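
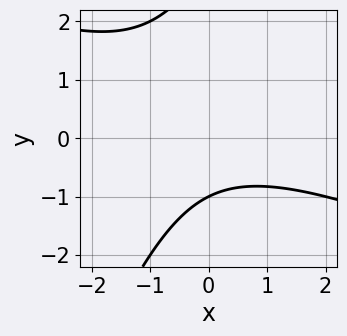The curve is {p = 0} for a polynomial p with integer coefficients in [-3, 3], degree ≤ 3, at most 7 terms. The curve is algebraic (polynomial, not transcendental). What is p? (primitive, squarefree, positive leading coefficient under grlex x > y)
First, deg p = 2. A generic line meets the curve in up to 2 points.
Then, observable constraints: no x-intercept at any integer in the box; it crosses the y-axis at the gridline y = -1.
Finally, together with the visible shape, these determine p as stated.

x^2 + 2*x*y - y^2 + 2*y + 3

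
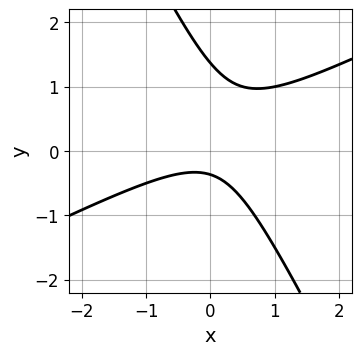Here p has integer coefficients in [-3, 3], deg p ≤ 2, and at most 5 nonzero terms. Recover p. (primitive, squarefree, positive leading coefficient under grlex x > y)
The degree is 2 — the shape is more complex than any degree-1 curve.
Checking where it meets the axes: it misses every integer gridline on the x-axis.
Assembling these constraints gives the stated polynomial.

2*x^2 - 3*x*y - 2*y^2 + 2*y + 1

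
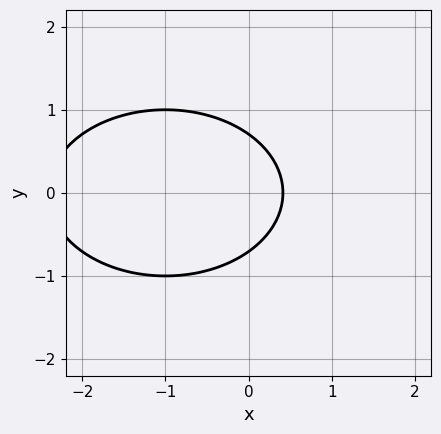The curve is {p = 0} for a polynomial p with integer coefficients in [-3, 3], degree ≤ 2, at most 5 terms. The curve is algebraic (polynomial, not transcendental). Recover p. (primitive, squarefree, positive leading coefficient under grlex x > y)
x^2 + 2*y^2 + 2*x - 1

First, deg p = 2. The shape is more complex than any degree-1 curve.
Next, symmetries: mirror symmetry y ↦ −y ⇒ only even powers of y.
Finally, matching integer coefficients to the picture gives p.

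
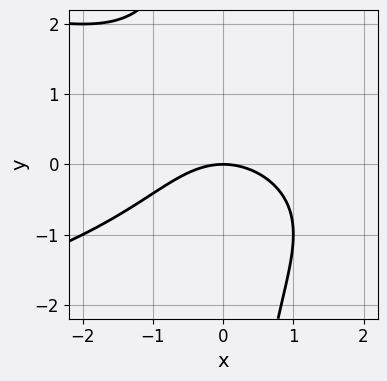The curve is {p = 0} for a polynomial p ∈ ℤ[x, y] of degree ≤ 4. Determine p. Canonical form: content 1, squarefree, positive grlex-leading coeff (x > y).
(a) deg p = 3.
(b) Against the integer gridlines: one y-axis crossing is at y = 0; it crosses the x-axis at the gridline x = 0.
(c) These observations pin down the coefficients.

x*y^2 + x^2 + 2*y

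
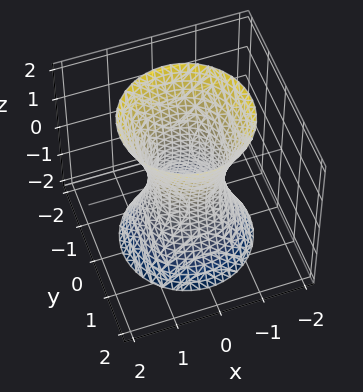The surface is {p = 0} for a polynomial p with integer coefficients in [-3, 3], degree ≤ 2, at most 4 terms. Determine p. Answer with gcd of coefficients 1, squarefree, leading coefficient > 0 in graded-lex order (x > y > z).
3*x^2 + 3*y^2 - z^2 - 2

(a) deg p = 2.
(b) By symmetry, the surface is invariant under rotation about z: p = q(x² + y², z).
(c) From the axis intercepts and sections: the surface avoids every integer z-axis point in the box; a circular section at z = -1 has radius exactly 1.
(d) Assembling these constraints gives the stated polynomial.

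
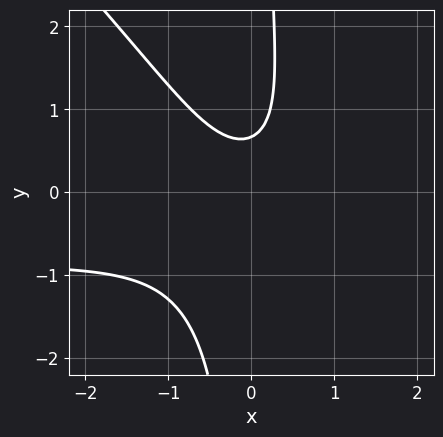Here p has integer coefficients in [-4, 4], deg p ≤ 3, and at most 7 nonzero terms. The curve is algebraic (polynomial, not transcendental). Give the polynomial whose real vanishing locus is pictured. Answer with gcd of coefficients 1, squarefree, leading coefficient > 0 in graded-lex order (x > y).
First, degree: a generic line meets the curve in up to 3 points, so deg p = 3.
Next, reading off the gridlines: the curve avoids every integer x-axis point in the box.
Finally, solving for integer coefficients yields p as stated.

3*x^2*y + 3*x*y^2 + 3*x^2 - 3*y + 2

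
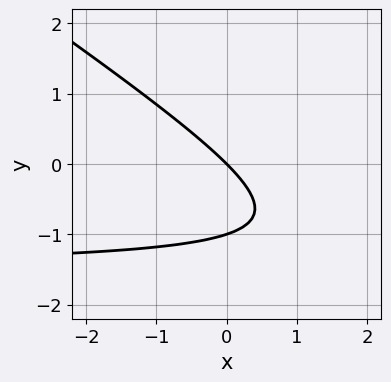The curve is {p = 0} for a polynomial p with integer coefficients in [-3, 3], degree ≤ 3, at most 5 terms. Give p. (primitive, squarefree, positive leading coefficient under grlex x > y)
2*x*y + 3*y^2 + 3*x + 3*y

First, deg p = 2.
Next, from the visible intercepts: it crosses the x-axis at the gridline x = 0; among the integer gridlines, it crosses the y-axis at y ∈ {-1, 0}.
Finally, assembling these constraints gives the stated polynomial.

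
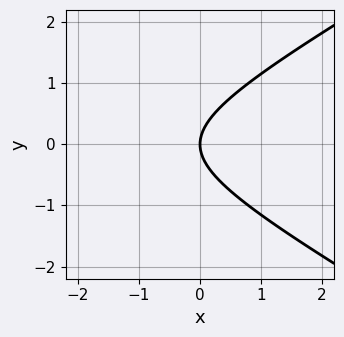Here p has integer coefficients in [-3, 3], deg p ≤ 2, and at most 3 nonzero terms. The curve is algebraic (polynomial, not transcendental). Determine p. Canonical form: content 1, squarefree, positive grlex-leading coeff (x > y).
x^2 - 3*y^2 + 3*x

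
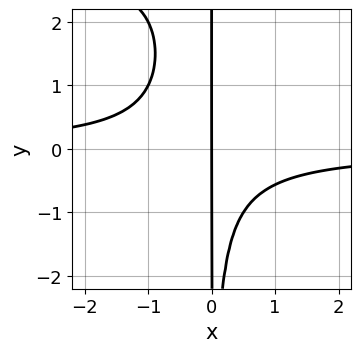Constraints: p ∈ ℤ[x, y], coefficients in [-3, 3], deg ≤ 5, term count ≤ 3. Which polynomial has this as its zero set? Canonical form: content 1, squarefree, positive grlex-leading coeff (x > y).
x^2*y^2 - 3*x^2*y - 2*x

1. Degree: the shape is more complex than any degree-3 curve, so deg p = 4.
2. Reading off the gridlines: every point of the y-axis in the box is on the curve; it meets the x-axis at x = 0 (among the integer gridlines).
3. Together with the visible shape, these determine p as stated.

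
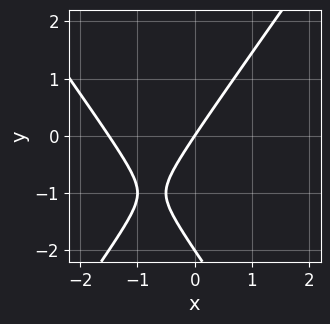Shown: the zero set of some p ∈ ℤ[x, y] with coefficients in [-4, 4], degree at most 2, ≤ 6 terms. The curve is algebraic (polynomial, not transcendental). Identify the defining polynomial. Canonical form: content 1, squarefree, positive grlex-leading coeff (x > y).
2*x^2 - y^2 + 3*x - 2*y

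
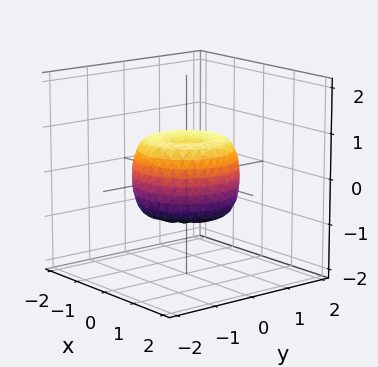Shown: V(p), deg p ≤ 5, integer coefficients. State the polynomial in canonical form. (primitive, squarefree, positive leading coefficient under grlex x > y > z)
First, degree: a generic line meets the surface in up to 4 points, so deg p = 4.
Next, by symmetry, the z-axis is an axis of rotation, so x and y enter only as x² + y².
Next, from the visible intercepts: a circular section at z = 0 has radius between 1 and 2.
Finally, putting this together gives p.

2*x^4 + 4*x^2*y^2 + 2*y^4 - 2*x^2 - 2*y^2 + 2*z^2 - 1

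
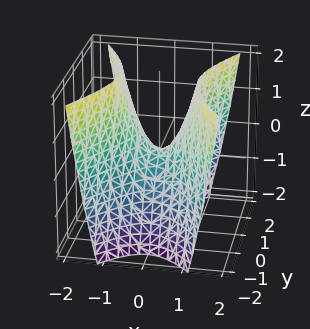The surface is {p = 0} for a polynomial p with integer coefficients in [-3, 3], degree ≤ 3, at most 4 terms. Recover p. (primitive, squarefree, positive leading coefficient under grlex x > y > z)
2*x^2 - y^2 - z

(a) Degree: a hyperbolic paraboloid; a quadric, so deg p = 2.
(b) Symmetries: mirror symmetry y ↦ −y ⇒ only even powers of y; it's symmetric under x → −x, forcing even powers of x.
(c) From the axis intercepts and sections: it crosses the x-axis at the gridline x = 0; one y-axis crossing is at y = 0.
(d) Assembling these constraints gives the stated polynomial.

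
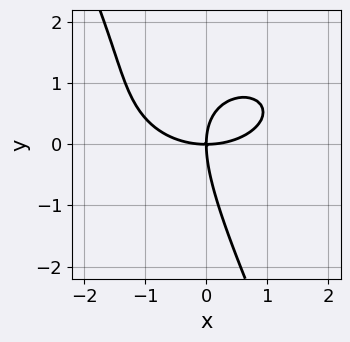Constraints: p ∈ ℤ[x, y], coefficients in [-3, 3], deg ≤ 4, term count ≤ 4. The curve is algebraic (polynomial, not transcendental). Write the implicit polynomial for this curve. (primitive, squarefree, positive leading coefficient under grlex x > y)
x^3 + 2*x*y^2 + y^3 - 3*x*y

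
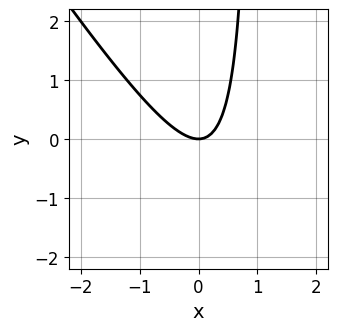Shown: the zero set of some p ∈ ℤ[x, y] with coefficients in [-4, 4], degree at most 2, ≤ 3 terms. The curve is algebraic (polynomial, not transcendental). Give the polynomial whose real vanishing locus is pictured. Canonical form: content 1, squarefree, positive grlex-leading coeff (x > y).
3*x^2 + 2*x*y - 2*y

(a) The degree is 2 — a generic line meets the curve in up to 2 points.
(b) From the visible intercepts: one y-axis crossing is at y = 0; one x-axis crossing is at x = 0.
(c) Together with the visible shape, these determine p as stated.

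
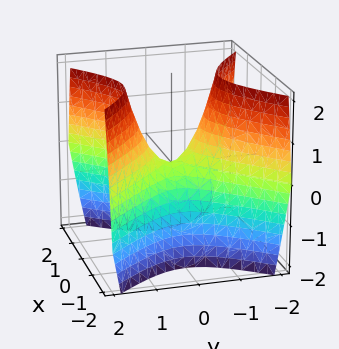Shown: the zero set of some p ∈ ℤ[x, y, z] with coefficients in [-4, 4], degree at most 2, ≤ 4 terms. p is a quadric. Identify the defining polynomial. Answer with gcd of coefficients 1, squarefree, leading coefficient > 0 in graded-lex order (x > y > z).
3*x^2 - 3*y^2 + 2*z

1. deg p = 2.
2. Symmetries: the y ↦ −y reflection is a symmetry, so y appears only in even powers; mirror symmetry x ↦ −x ⇒ only even powers of x.
3. Observable constraints: it crosses the x-axis at the gridline x = 0; it meets the y-axis at y = 0 (among the integer gridlines).
4. Putting this together gives p.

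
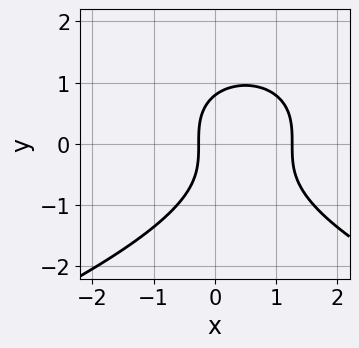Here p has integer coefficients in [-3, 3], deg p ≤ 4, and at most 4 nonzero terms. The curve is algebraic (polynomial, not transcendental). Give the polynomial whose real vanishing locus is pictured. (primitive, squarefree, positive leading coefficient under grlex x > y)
(a) deg p = 3. A generic line meets the curve in up to 3 points.
(b) Solving for integer coefficients yields p as stated.

2*y^3 + 3*x^2 - 3*x - 1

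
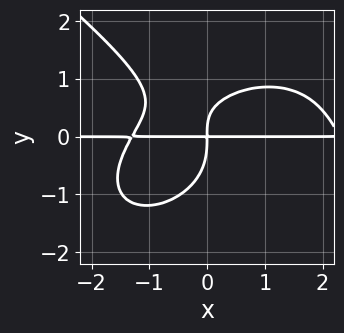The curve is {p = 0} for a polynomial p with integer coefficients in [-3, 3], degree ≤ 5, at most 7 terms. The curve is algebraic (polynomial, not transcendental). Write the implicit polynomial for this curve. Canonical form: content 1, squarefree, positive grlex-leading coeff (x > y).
x^3*y + 2*y^4 - x^2*y + 2*x*y^2 - 3*x*y

First, degree: the shape is more complex than any degree-3 curve, so deg p = 4.
Then, checking where it meets the axes: the visible x-axis segment lies entirely on the curve.
Finally, matching integer coefficients to the picture gives p.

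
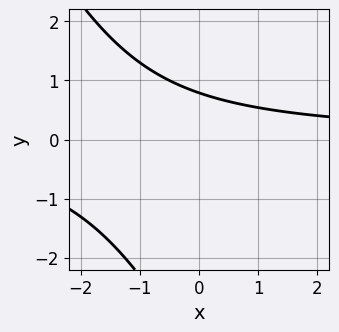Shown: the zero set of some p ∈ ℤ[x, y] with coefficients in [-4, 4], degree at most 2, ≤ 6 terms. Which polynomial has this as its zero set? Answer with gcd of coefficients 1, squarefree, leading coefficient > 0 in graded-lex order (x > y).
1. The degree is 2 — the shape is more complex than any degree-1 curve.
2. Checking where it meets the axes: the curve avoids every integer x-axis point in the box.
3. Assembling these constraints gives the stated polynomial.

2*x*y + y^2 + 3*y - 3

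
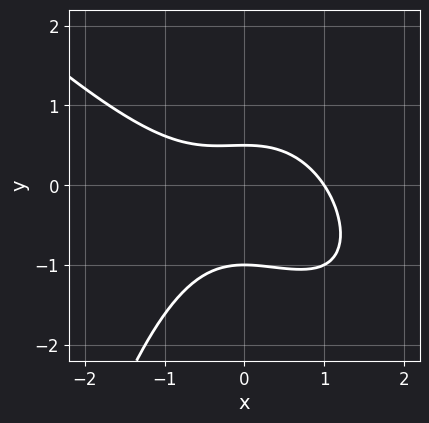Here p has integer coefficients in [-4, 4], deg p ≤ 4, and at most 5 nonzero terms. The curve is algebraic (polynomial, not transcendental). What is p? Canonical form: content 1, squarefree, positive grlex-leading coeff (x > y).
1. deg p = 3.
2. From the axis intercepts and sections: it crosses the y-axis at the gridline y = -1; one x-axis crossing is at x = 1.
3. Solving for integer coefficients yields p as stated.

x^3 + x^2*y + 2*y^2 + y - 1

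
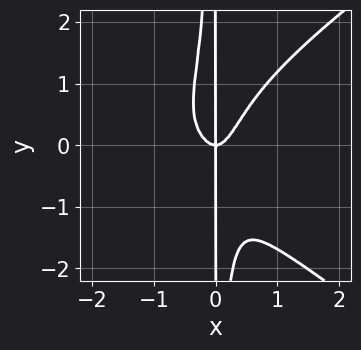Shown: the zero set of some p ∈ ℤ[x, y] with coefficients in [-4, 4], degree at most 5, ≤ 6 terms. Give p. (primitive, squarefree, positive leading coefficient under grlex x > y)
(a) The degree is 4 — no degree-3 curve has this shape.
(b) Observable constraints: the visible y-axis segment lies entirely on the curve; one x-axis crossing is at x = 0.
(c) Solving for integer coefficients yields p as stated.

x^4 - 2*x^2*y^2 + 3*x^3 - x*y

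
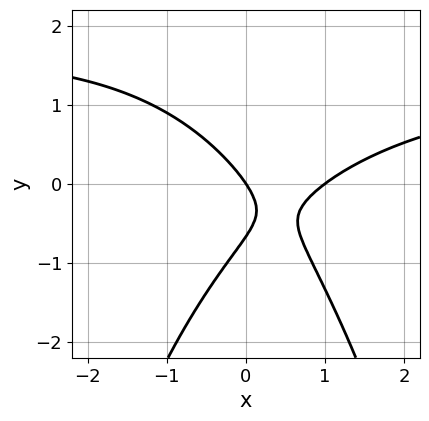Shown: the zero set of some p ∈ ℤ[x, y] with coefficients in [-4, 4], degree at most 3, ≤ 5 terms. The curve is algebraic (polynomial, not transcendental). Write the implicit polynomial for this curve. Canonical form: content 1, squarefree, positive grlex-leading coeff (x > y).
The degree is 3 — a generic line meets the curve in up to 3 points.
From the visible intercepts: one y-axis crossing is at y = 0; the x-axis gridline crossings are at x ∈ {0, 1}.
The integer polynomial consistent with all of this is the stated p.

2*x^2*y - 3*x^2 + 3*y^2 + 3*x + 2*y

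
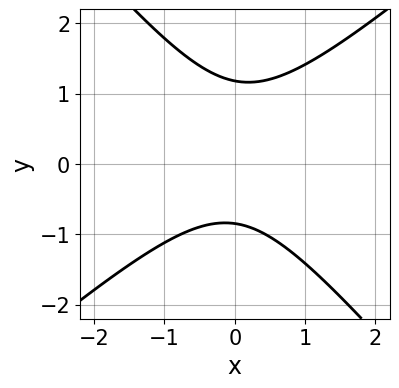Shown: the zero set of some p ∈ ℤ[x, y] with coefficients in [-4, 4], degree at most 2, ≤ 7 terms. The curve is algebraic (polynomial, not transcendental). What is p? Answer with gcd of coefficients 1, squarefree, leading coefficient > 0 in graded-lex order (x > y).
3*x^2 - x*y - 3*y^2 + y + 3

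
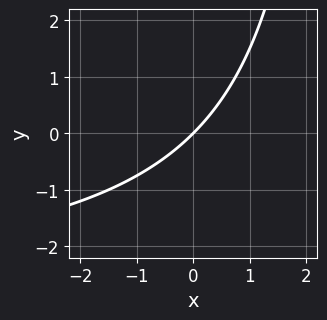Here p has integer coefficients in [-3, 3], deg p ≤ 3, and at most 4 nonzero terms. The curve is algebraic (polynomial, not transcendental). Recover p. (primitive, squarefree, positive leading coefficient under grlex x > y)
x*y + 3*x - 3*y

1. The degree is 2 — no degree-1 curve has this shape.
2. From the axis intercepts and sections: one y-axis crossing is at y = 0; it meets the x-axis at x = 0 (among the integer gridlines).
3. Matching integer coefficients to the picture gives p.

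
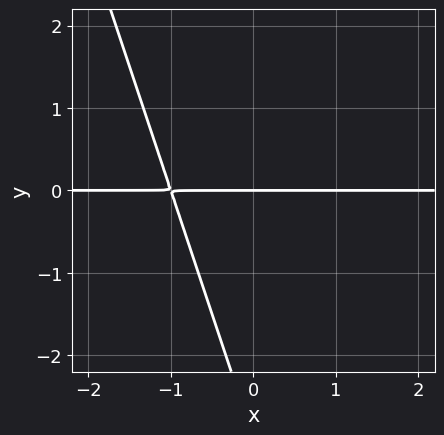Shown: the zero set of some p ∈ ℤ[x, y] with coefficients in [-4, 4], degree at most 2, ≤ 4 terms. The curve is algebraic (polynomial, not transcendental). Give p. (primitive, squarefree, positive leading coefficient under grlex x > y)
First, degree: the shape is more complex than any degree-1 curve, so deg p = 2.
Next, from the visible intercepts: it crosses the y-axis at the gridline y = 0; every point of the x-axis in the box is on the curve.
Finally, these observations pin down the coefficients.

3*x*y + y^2 + 3*y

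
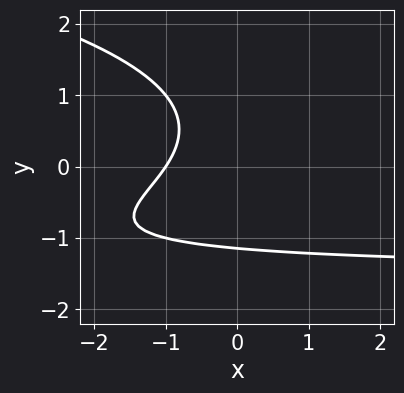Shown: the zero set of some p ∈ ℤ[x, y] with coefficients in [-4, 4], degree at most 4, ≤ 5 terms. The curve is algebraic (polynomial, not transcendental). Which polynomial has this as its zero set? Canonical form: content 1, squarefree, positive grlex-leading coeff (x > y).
The degree is 3 — the shape is more complex than any degree-2 curve.
From the visible intercepts: it meets the x-axis at x = -1 (among the integer gridlines).
Assembling these constraints gives the stated polynomial.

2*y^3 + 2*x*y + 3*x + 3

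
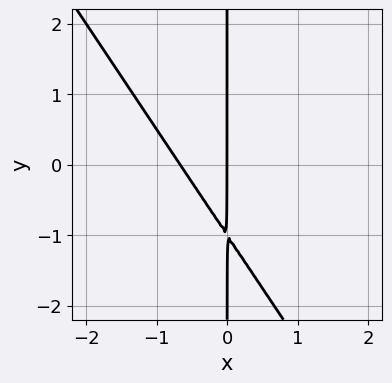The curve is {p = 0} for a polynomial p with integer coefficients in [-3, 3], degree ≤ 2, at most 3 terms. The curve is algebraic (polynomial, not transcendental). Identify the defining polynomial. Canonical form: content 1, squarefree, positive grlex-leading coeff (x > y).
3*x^2 + 2*x*y + 2*x

1. The degree is 2 — a generic line meets the curve in up to 2 points.
2. From the axis intercepts and sections: the visible y-axis segment lies entirely on the curve; it meets the x-axis at x = 0 (among the integer gridlines).
3. Fitting integer coefficients to these (and the overall shape) gives p.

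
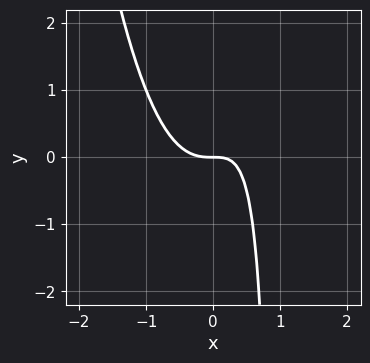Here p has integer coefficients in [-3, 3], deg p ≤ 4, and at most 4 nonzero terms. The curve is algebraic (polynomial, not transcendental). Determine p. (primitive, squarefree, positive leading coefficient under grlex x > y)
2*x^3 - x*y + y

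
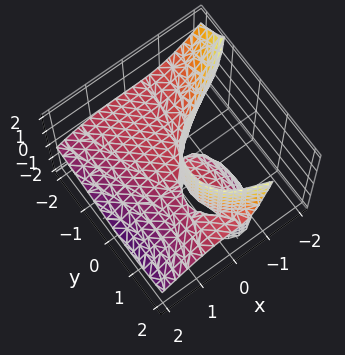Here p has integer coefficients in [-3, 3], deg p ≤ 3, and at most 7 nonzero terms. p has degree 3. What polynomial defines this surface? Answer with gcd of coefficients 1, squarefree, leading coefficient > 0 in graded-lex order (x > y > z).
2*x^3 + 2*x^2*z + 2*y^2*z + 3*x*z - 3*y*z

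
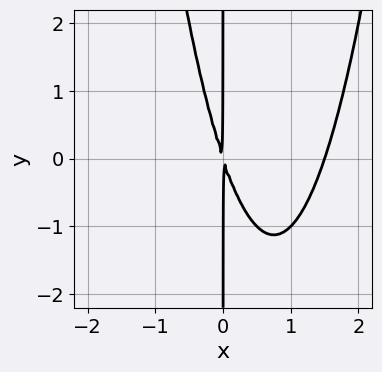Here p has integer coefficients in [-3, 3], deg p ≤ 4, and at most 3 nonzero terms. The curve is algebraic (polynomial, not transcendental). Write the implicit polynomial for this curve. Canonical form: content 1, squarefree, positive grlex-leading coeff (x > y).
2*x^3 - 3*x^2 - x*y

First, degree: a generic line meets the curve in up to 3 points, so deg p = 3.
Next, against the integer gridlines: every point of the y-axis in the box is on the curve.
Finally, fitting integer coefficients to these (and the overall shape) gives p.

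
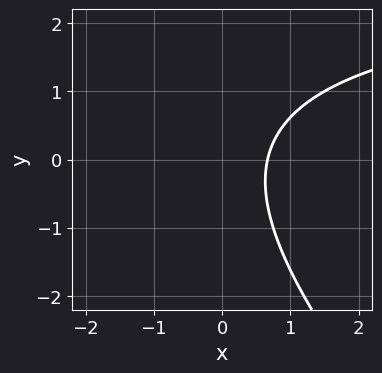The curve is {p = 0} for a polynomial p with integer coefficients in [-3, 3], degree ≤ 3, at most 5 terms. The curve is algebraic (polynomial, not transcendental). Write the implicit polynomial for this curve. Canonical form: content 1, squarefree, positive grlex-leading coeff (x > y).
Degree: the shape is more complex than any degree-1 curve, so deg p = 2.
Against the integer gridlines: it misses every integer gridline on the y-axis.
These observations pin down the coefficients.

x*y + y^2 - 3*x + 2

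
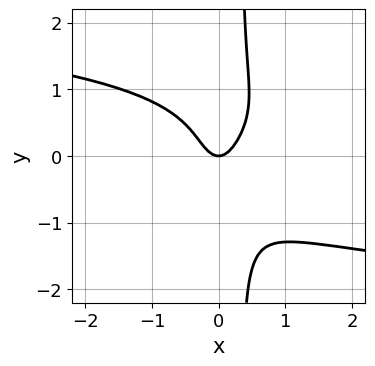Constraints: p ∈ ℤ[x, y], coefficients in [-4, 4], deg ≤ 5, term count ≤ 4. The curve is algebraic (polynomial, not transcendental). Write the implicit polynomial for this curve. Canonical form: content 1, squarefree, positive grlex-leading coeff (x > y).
3*x*y^3 - y^3 + 3*x^2 - y

First, deg p = 4. A generic line meets the curve in up to 4 points.
Next, reading off the gridlines: it crosses the x-axis at the gridline x = 0; it meets the y-axis at y = 0 (among the integer gridlines).
Finally, these observations pin down the coefficients.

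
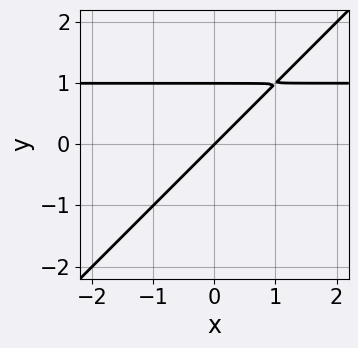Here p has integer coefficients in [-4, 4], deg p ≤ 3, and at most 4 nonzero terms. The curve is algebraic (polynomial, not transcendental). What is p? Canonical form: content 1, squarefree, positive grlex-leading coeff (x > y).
The degree is 2 — a generic line meets the curve in up to 2 points.
From the visible intercepts: the y-axis gridline crossings are at y ∈ {0, 1}; it meets the x-axis at x = 0 (among the integer gridlines).
Fitting integer coefficients to these (and the overall shape) gives p.

x*y - y^2 - x + y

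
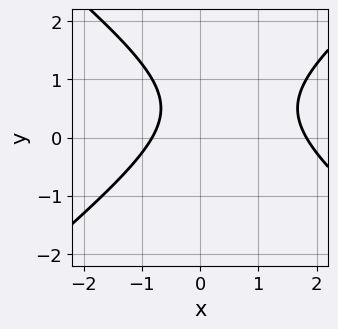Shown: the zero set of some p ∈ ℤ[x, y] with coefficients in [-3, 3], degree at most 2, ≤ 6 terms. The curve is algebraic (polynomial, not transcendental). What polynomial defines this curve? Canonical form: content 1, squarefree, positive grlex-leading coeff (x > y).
2*x^2 - 3*y^2 - 2*x + 3*y - 3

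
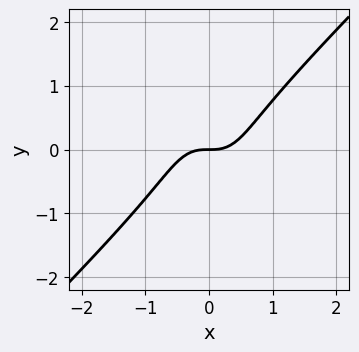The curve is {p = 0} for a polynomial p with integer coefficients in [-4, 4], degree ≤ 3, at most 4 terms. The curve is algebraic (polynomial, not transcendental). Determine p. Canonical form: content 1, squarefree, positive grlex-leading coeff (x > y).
2*x^3 - x^2*y - y^3 - y

The degree is 3 — a generic line meets the curve in up to 3 points.
From the axis intercepts and sections: one x-axis crossing is at x = 0; one y-axis crossing is at y = 0.
These observations pin down the coefficients.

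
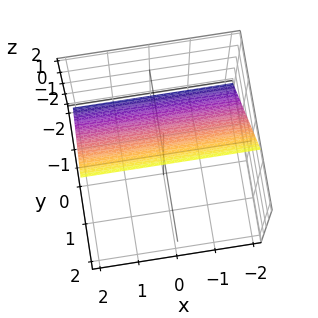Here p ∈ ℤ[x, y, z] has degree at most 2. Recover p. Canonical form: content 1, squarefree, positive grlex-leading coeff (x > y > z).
(a) The degree is 1 — every cross-section is a straight line — this is a plane.
(b) Observable constraints: it meets the z-axis at z = 1 (among the integer gridlines); the surface avoids every integer x-axis point in the box.
(c) Solving for integer coefficients yields p as stated.

3*y - 2*z + 2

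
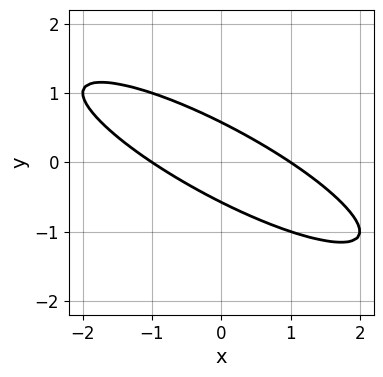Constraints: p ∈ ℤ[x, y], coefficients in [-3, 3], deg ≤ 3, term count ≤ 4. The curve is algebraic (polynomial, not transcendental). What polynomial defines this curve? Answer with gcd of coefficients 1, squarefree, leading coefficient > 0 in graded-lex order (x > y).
(a) The degree is 2 — no degree-1 curve has this shape.
(b) From the axis intercepts and sections: the x-axis gridline crossings are at x ∈ {-1, 1}.
(c) Solving for integer coefficients yields p as stated.

x^2 + 3*x*y + 3*y^2 - 1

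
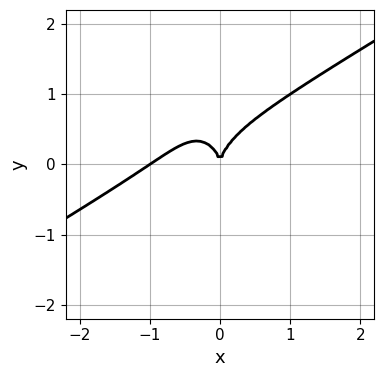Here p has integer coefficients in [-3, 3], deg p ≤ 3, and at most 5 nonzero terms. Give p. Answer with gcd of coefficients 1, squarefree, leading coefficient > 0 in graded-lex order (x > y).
(a) The degree is 3 — a generic line meets the curve in up to 3 points.
(b) From the visible intercepts: among the integer gridlines, it crosses the x-axis at x ∈ {-1, 0}; it meets the y-axis at y = 0 (among the integer gridlines).
(c) Together with the visible shape, these determine p as stated.

2*x^3 - 3*x^2*y - y^3 + 2*x^2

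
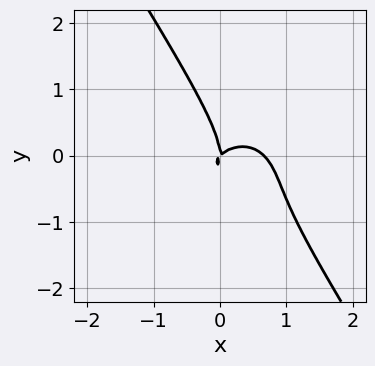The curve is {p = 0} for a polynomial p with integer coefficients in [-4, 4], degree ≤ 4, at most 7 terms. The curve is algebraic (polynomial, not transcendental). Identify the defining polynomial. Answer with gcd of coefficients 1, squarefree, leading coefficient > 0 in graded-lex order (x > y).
3*x^3 + 2*x*y^2 + 2*y^3 - 2*x^2 + 2*x*y

Degree: a generic line meets the curve in up to 3 points, so deg p = 3.
Observable constraints: it meets the y-axis at y = 0 (among the integer gridlines); it crosses the x-axis at the gridline x = 0.
Solving for integer coefficients yields p as stated.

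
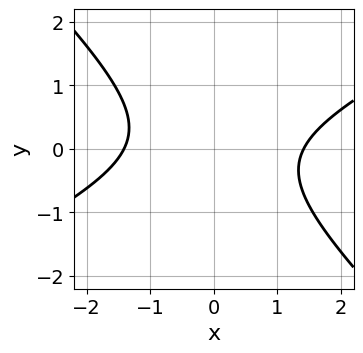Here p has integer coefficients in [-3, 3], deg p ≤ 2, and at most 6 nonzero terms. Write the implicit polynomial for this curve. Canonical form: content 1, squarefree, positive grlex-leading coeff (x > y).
(a) deg p = 2.
(b) Observable constraints: the curve avoids every integer y-axis point in the box.
(c) Together with the visible shape, these determine p as stated.

x^2 - x*y - 2*y^2 - 2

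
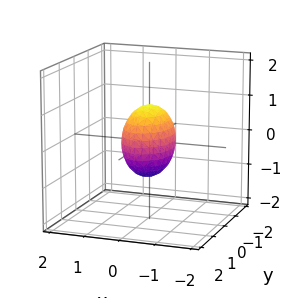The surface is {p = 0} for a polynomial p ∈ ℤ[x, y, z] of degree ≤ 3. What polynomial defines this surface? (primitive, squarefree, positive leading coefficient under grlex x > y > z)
2*x^2 + y^2 + z^2 - 1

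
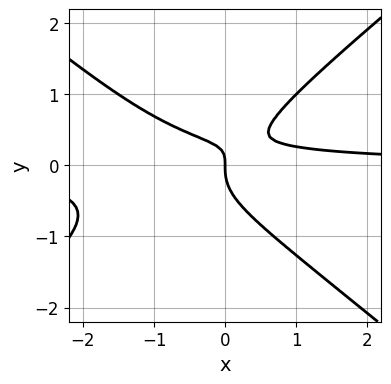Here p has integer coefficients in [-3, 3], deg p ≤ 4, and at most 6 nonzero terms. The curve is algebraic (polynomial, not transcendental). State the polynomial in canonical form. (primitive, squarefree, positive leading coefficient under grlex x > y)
2*x^2*y - 3*y^3 + 2*x*y - x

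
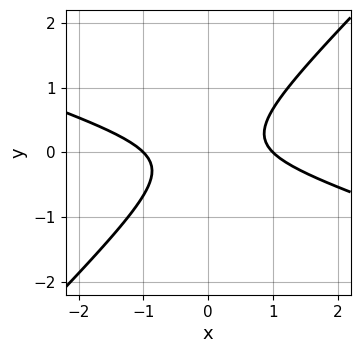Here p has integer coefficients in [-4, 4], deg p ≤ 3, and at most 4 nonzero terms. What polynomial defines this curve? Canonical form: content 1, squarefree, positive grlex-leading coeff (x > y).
(a) The degree is 2 — the shape is more complex than any degree-1 curve.
(b) Checking where it meets the axes: the curve avoids every integer y-axis point in the box; among the integer gridlines, it crosses the x-axis at x ∈ {-1, 1}.
(c) Together with the visible shape, these determine p as stated.

x^2 + 2*x*y - 3*y^2 - 1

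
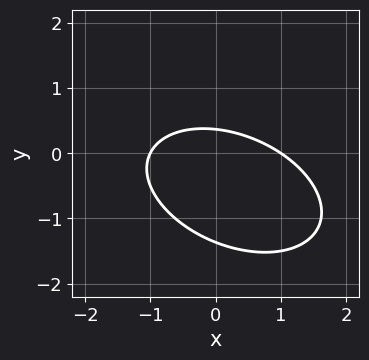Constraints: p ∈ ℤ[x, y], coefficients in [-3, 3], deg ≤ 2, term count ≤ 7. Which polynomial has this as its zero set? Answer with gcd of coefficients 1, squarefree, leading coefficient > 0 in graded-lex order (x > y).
First, degree: a generic line meets the curve in up to 2 points, so deg p = 2.
Next, from the visible intercepts: among the integer gridlines, it crosses the x-axis at x ∈ {-1, 1}.
Finally, fitting integer coefficients to these (and the overall shape) gives p.

x^2 + x*y + 2*y^2 + 2*y - 1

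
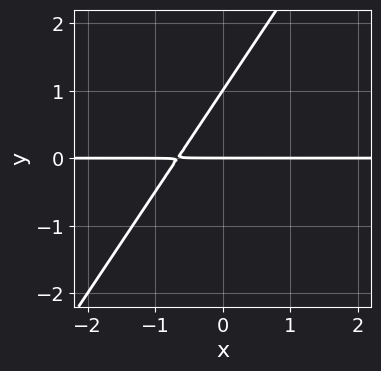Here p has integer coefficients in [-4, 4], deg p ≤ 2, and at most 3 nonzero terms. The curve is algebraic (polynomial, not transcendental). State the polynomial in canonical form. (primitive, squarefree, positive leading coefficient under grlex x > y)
3*x*y - 2*y^2 + 2*y

(a) Degree: the shape is more complex than any degree-1 curve, so deg p = 2.
(b) Against the integer gridlines: among the integer gridlines, it crosses the y-axis at y ∈ {0, 1}; the visible x-axis segment lies entirely on the curve.
(c) Solving for integer coefficients yields p as stated.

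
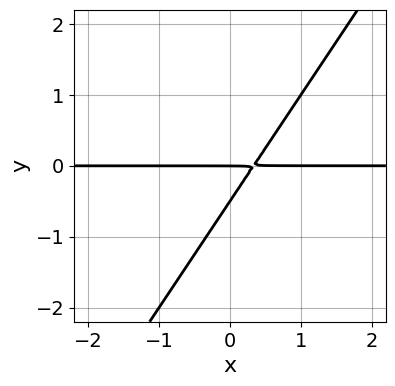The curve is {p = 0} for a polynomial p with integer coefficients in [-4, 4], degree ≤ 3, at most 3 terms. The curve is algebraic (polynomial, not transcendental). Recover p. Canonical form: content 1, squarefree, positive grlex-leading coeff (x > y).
3*x*y - 2*y^2 - y

(a) Degree: a generic line meets the curve in up to 2 points, so deg p = 2.
(b) Checking where it meets the axes: it meets the y-axis at y = 0 (among the integer gridlines); the visible x-axis segment lies entirely on the curve.
(c) Fitting integer coefficients to these (and the overall shape) gives p.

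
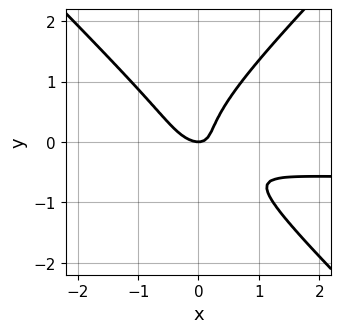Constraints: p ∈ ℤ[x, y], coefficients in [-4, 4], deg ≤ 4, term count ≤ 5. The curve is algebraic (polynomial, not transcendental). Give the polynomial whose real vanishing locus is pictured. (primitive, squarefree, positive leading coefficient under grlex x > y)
1. deg p = 3. A generic line meets the curve in up to 3 points.
2. Observable constraints: it crosses the y-axis at the gridline y = 0; it crosses the x-axis at the gridline x = 0.
3. Fitting integer coefficients to these (and the overall shape) gives p.

3*x^2*y - 3*y^3 + 2*x^2 + 2*x*y - y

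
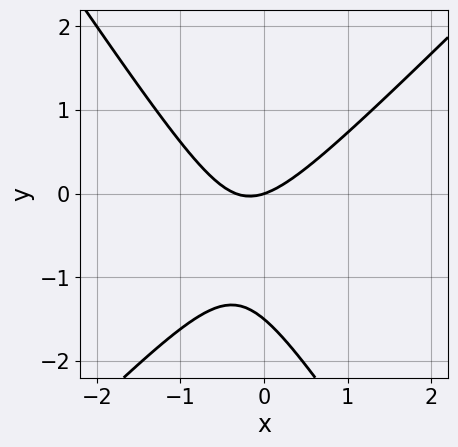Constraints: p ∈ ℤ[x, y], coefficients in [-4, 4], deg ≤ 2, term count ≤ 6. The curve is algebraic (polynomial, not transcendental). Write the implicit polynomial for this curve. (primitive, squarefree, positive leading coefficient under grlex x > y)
First, deg p = 2. No degree-1 curve has this shape.
Next, checking where it meets the axes: one x-axis crossing is at x = 0; it meets the y-axis at y = 0 (among the integer gridlines).
Finally, assembling these constraints gives the stated polynomial.

3*x^2 - x*y - 2*y^2 + x - 3*y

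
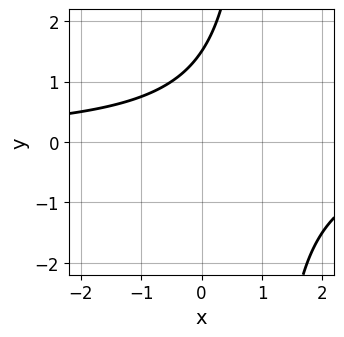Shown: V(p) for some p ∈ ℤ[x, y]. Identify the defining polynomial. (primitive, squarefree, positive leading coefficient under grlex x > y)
First, the degree is 2 — the shape is more complex than any degree-1 curve.
Next, from the visible intercepts: it misses every integer gridline on the x-axis.
Finally, fitting integer coefficients to these (and the overall shape) gives p.

2*x*y - 2*y + 3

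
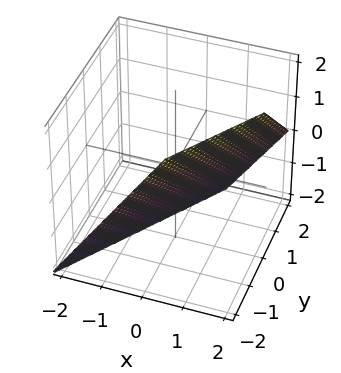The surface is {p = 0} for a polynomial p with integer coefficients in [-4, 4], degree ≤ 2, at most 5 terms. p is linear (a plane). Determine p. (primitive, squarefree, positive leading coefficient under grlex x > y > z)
1. deg p = 1.
2. Against the integer gridlines: it meets the z-axis at z = -1 (among the integer gridlines); it crosses the y-axis at the gridline y = -1.
3. The integer polynomial consistent with all of this is the stated p.

3*x - 2*y - 2*z - 2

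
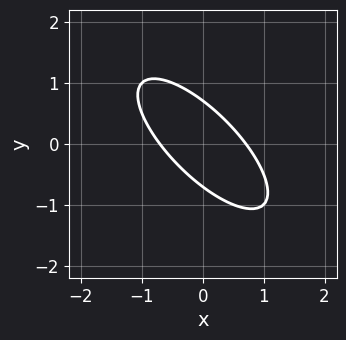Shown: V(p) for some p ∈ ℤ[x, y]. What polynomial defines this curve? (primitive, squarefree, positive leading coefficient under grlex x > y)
2*x^2 + 3*x*y + 2*y^2 - 1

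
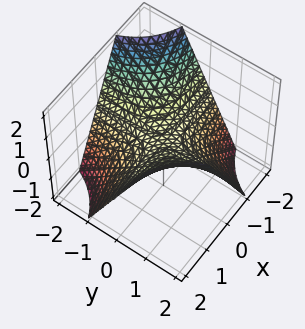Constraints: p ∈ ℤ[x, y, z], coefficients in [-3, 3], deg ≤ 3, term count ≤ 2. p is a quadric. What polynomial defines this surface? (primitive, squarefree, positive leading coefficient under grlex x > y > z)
x*y - z

(a) Degree: a saddle surface; a quadric, so deg p = 2.
(b) Observable constraints: the visible x-axis segment lies entirely on the surface; one z-axis crossing is at z = 0; every point of the y-axis in the box is on the surface.
(c) These observations pin down the coefficients.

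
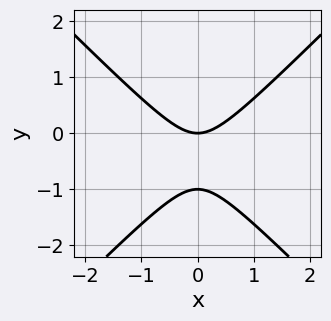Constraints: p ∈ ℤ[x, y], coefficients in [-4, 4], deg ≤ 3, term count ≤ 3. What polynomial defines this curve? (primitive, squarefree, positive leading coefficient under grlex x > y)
(a) Degree: no degree-1 curve has this shape, so deg p = 2.
(b) Symmetries: mirror symmetry x ↦ −x ⇒ only even powers of x.
(c) Checking where it meets the axes: the y-axis gridline crossings are at y ∈ {-1, 0}; it crosses the x-axis at the gridline x = 0.
(d) Together with the visible shape, these determine p as stated.

x^2 - y^2 - y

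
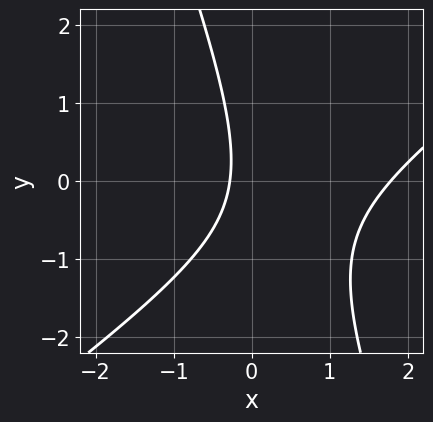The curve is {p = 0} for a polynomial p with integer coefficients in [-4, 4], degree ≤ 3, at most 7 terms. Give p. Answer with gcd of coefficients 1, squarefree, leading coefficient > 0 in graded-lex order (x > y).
2*x^2 - 2*x*y - y^2 - 3*x - 1

(a) Degree: a generic line meets the curve in up to 2 points, so deg p = 2.
(b) Against the integer gridlines: the curve avoids every integer y-axis point in the box.
(c) Together with the visible shape, these determine p as stated.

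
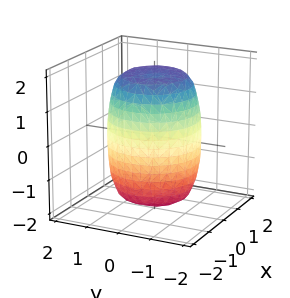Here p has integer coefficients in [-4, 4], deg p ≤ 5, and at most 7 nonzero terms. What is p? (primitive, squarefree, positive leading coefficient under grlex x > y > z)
2*x^4 + 4*x^2*y^2 + 2*y^4 - 2*x^2 - 2*y^2 + z^2 - 3

1. deg p = 4.
2. Symmetries: the z-axis is an axis of rotation, so x and y enter only as x² + y².
3. Observable constraints: a circular section at z = 0 has radius between 1 and 2.
4. Together with the visible shape, these determine p as stated.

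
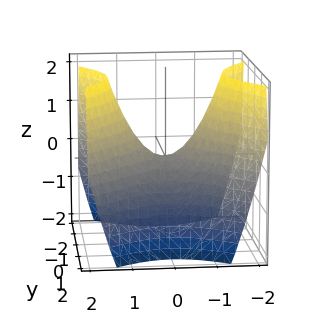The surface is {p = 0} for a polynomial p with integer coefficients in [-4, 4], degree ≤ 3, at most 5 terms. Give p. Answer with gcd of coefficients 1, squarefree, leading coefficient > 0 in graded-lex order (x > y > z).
x^2 - y^2 - z

1. The degree is 2 — a saddle surface; a quadric.
2. Symmetries: it's symmetric under y → −y, forcing even powers of y; the x ↦ −x reflection is a symmetry, so x appears only in even powers.
3. Against the integer gridlines: it meets the y-axis at y = 0 (among the integer gridlines); it crosses the x-axis at the gridline x = 0.
4. Matching integer coefficients to the picture gives p.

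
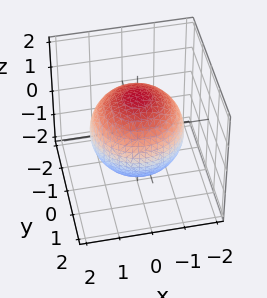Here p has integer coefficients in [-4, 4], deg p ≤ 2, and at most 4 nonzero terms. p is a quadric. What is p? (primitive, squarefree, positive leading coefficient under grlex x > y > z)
First, the degree is 2 — a closed, bounded, convex surface; a quadric.
Next, symmetries: it's symmetric under z → −z, forcing even powers of z; every cross-section ⟂ z is a circle, so x, y appear only via x² + y².
Then, against the integer gridlines: a circular section at z = 1 has radius exactly 1.
Finally, solving for integer coefficients yields p as stated.

x^2 + y^2 + z^2 - 2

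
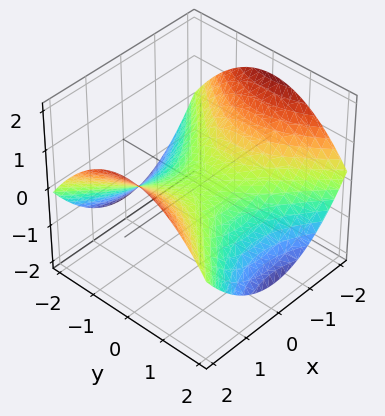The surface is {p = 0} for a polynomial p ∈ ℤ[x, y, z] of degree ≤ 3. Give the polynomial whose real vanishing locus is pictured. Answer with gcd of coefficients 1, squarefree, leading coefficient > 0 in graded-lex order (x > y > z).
x^2 - y^2 - 3*z

1. The degree is 2 — a hyperbolic paraboloid; a quadric.
2. Symmetries: the x ↦ −x reflection is a symmetry, so x appears only in even powers; mirror symmetry y ↦ −y ⇒ only even powers of y.
3. Reading off the gridlines: it crosses the x-axis at the gridline x = 0; it meets the z-axis at z = 0 (among the integer gridlines); one y-axis crossing is at y = 0.
4. Putting this together gives p.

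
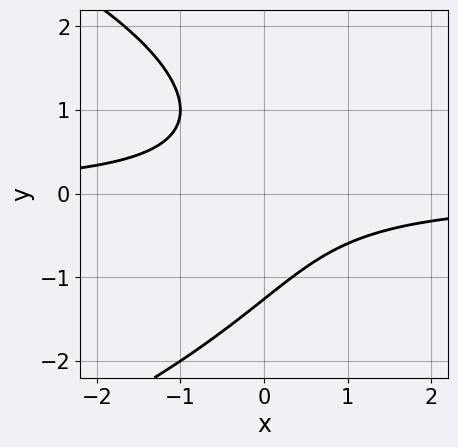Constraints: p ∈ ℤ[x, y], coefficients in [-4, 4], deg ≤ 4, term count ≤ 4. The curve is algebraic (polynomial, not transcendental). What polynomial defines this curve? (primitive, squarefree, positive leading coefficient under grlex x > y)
y^3 + 3*x*y + 2

First, deg p = 3. No degree-2 curve has this shape.
Then, reading off the gridlines: no x-intercept at any integer in the box.
Finally, the integer polynomial consistent with all of this is the stated p.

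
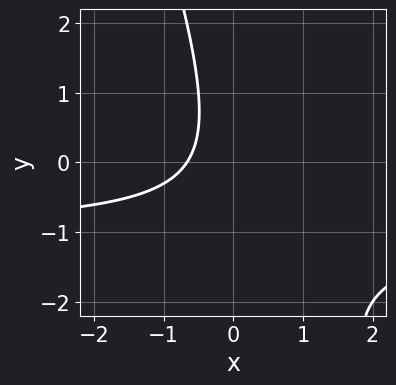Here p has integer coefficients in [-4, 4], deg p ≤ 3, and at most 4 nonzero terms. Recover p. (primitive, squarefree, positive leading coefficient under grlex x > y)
The degree is 2 — no degree-1 curve has this shape.
From the visible intercepts: no y-intercept at any integer in the box.
Together with the visible shape, these determine p as stated.

3*x*y + y^2 + 3*x + 2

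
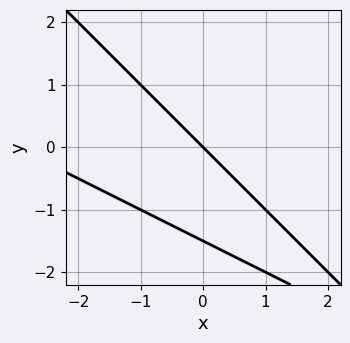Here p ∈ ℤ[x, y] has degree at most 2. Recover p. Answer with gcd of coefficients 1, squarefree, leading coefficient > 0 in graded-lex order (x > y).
1. Degree: the shape is more complex than any degree-1 curve, so deg p = 2.
2. From the axis intercepts and sections: it meets the x-axis at x = 0 (among the integer gridlines); one y-axis crossing is at y = 0.
3. Matching integer coefficients to the picture gives p.

x^2 + 3*x*y + 2*y^2 + 3*x + 3*y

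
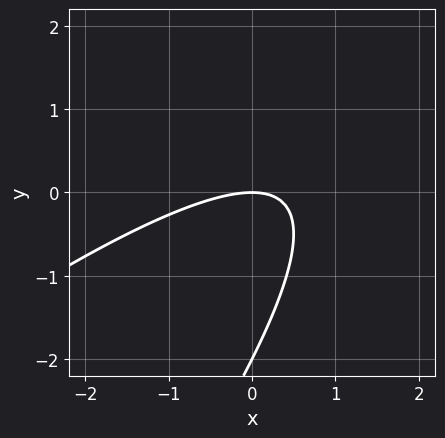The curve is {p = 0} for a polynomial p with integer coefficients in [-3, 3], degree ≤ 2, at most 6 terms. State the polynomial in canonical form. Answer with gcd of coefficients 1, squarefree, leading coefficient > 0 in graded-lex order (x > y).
1. deg p = 2. No degree-1 curve has this shape.
2. Against the integer gridlines: among the integer gridlines, it crosses the y-axis at y ∈ {-2, 0}; one x-axis crossing is at x = 0.
3. The integer polynomial consistent with all of this is the stated p.

x^2 - 2*x*y + y^2 + 2*y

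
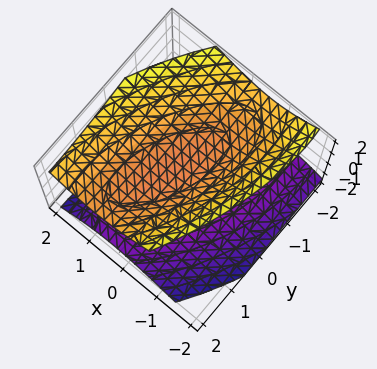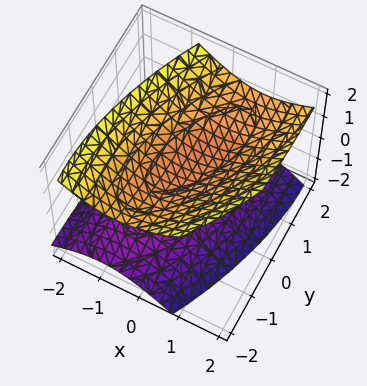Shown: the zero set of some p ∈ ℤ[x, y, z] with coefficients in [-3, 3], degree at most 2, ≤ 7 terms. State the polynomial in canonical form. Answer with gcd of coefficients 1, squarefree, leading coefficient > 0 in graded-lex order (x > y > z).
3*x^2 - 2*x*y - x*z + y^2 - 3*z^2 + 2

First, I count 2 distinct pieces. They look like related sheets of one shape, so recover p as a whole.
Next, degree: the shape is more complex than any degree-1 surface, so deg p = 2.
Next, observable constraints: it misses every integer gridline on the x-axis; it misses every integer gridline on the y-axis.
Finally, these observations pin down the coefficients.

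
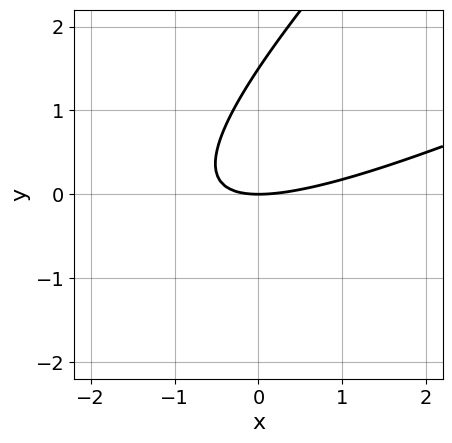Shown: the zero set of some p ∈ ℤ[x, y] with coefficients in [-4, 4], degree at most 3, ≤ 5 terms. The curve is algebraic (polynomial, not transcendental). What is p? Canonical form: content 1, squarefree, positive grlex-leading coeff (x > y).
Degree: no degree-1 curve has this shape, so deg p = 2.
From the axis intercepts and sections: it crosses the y-axis at the gridline y = 0; it meets the x-axis at x = 0 (among the integer gridlines).
These observations pin down the coefficients.

x^2 - 3*x*y + 2*y^2 - 3*y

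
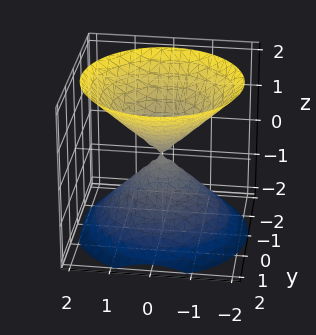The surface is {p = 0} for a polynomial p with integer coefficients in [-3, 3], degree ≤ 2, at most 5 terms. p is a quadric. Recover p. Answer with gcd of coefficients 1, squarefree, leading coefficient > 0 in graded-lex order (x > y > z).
x^2 + y^2 - z^2

There are 2 components. Treating them together as one polynomial.
deg p = 2. Two nappes meeting at a single point; a quadric.
Symmetries: the z ↦ −z reflection is a symmetry, so z appears only in even powers; the z-axis is an axis of rotation, so x and y enter only as x² + y².
From the axis intercepts and sections: it meets the z-axis at z = 0 (among the integer gridlines); it meets the x-axis at x = 0 (among the integer gridlines).
Assembling these constraints gives the stated polynomial.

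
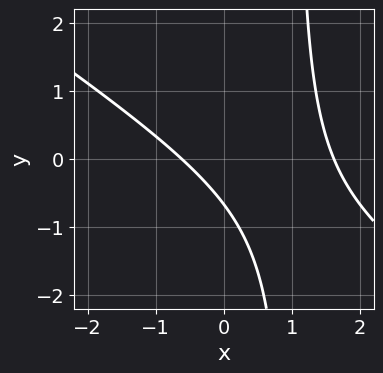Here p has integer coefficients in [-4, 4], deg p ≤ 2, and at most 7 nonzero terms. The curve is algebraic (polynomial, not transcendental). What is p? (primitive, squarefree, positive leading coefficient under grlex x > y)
2*x^2 + 3*x*y - 2*x - 3*y - 2

(a) The degree is 2 — no degree-1 curve has this shape.
(b) Matching integer coefficients to the picture gives p.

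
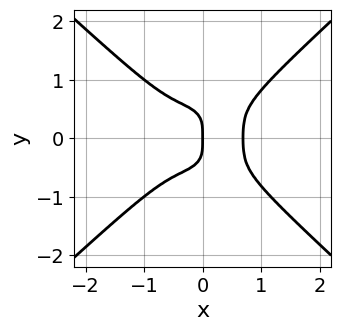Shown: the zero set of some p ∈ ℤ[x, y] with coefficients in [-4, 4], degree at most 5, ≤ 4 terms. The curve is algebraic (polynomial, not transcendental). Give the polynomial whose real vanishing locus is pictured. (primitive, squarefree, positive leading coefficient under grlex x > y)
3*x^4 - x^2*y^2 - 3*y^4 - x

First, degree: a generic line meets the curve in up to 4 points, so deg p = 4.
Then, symmetries: it's symmetric under y → −y, forcing even powers of y.
Next, against the integer gridlines: it meets the x-axis at x = 0 (among the integer gridlines); it meets the y-axis at y = 0 (among the integer gridlines).
Finally, putting this together gives p.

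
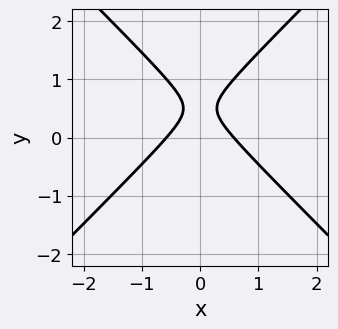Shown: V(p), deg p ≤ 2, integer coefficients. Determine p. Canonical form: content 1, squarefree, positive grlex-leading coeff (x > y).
3*x^2 - 3*y^2 + 3*y - 1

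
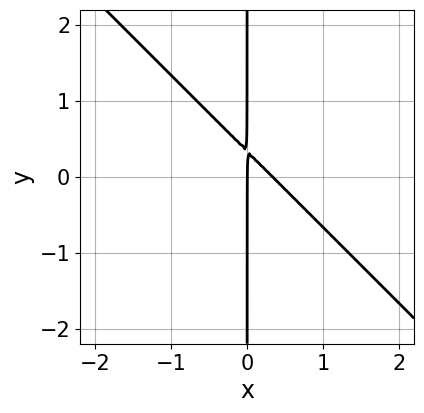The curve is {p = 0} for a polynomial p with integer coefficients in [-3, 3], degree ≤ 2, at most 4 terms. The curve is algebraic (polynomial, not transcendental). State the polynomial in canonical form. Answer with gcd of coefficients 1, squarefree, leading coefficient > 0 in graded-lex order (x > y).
Degree: no degree-1 curve has this shape, so deg p = 2.
Checking where it meets the axes: it meets the x-axis at x = 0 (among the integer gridlines); the visible y-axis segment lies entirely on the curve.
Solving for integer coefficients yields p as stated.

3*x^2 + 3*x*y - x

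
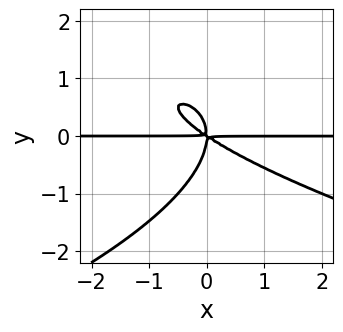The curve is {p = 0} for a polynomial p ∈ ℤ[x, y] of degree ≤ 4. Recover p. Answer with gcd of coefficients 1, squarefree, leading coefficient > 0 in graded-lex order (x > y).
2*y^4 + 2*x^2*y + 3*x*y^2

First, the degree is 4 — the shape is more complex than any degree-3 curve.
Next, reading off the gridlines: every point of the x-axis in the box is on the curve.
Finally, matching integer coefficients to the picture gives p.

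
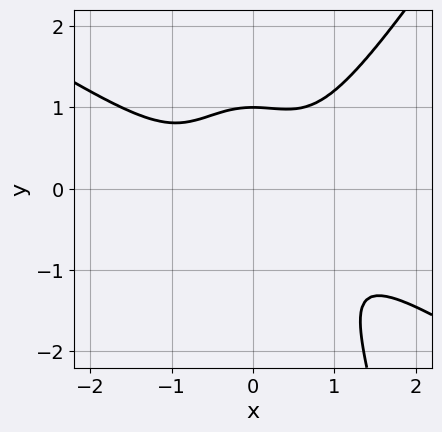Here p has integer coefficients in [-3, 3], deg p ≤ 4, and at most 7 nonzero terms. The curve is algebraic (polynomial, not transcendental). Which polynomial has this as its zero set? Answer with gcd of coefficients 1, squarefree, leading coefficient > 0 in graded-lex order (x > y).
x^4 + x^3*y - x^2*y^2 - y^3 + 1

1. The degree is 4 — the shape is more complex than any degree-3 curve.
2. Checking where it meets the axes: no x-intercept at any integer in the box; it meets the y-axis at y = 1 (among the integer gridlines).
3. The integer polynomial consistent with all of this is the stated p.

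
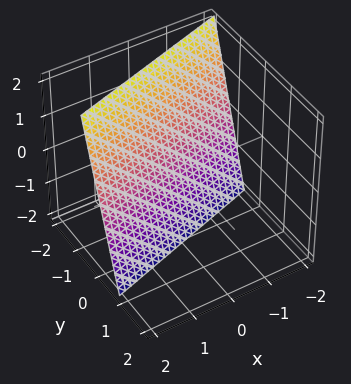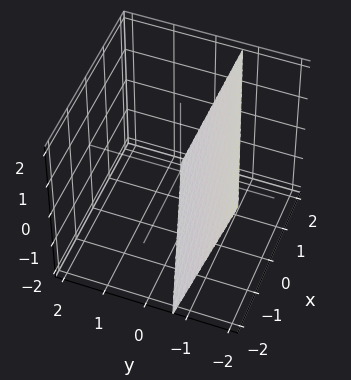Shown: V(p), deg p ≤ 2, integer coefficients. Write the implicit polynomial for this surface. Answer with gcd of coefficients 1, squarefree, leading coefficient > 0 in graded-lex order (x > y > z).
x - 3*y - z - 2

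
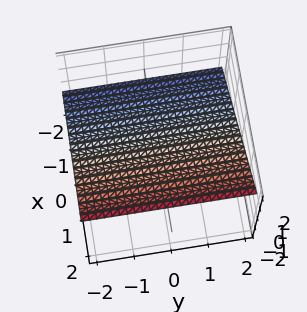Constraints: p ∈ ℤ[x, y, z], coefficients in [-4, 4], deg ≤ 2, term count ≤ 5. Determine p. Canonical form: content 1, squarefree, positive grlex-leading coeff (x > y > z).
2*x - 3*z + 2

First, deg p = 1. Every cross-section is a straight line — this is a plane.
Then, from the visible intercepts: one x-axis crossing is at x = -1; no y-intercept at any integer in the box.
Finally, the integer polynomial consistent with all of this is the stated p.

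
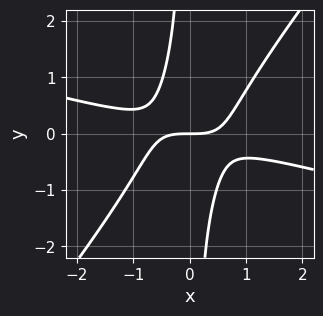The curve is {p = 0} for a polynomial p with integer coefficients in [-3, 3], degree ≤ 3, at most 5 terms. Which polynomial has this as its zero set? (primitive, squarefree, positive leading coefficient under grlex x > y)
First, the degree is 3 — no degree-2 curve has this shape.
Next, observable constraints: it crosses the y-axis at the gridline y = 0; it crosses the x-axis at the gridline x = 0.
Finally, assembling these constraints gives the stated polynomial.

x^3 + 3*x^2*y - 3*x*y^2 - 2*y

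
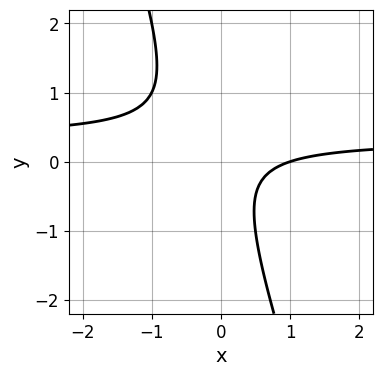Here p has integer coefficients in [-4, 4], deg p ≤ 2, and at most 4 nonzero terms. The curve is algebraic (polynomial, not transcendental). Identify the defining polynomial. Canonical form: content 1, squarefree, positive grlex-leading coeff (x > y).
First, degree: the shape is more complex than any degree-1 curve, so deg p = 2.
Then, observable constraints: it crosses the x-axis at the gridline x = 1; no y-intercept at any integer in the box.
Finally, solving for integer coefficients yields p as stated.

3*x*y + y^2 - x + 1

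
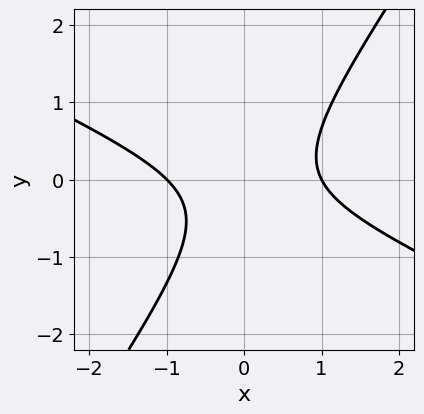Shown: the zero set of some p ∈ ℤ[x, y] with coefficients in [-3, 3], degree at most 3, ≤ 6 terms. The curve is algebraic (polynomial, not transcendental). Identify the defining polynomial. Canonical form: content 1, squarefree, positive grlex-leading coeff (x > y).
1. Degree: no degree-1 curve has this shape, so deg p = 2.
2. From the axis intercepts and sections: no y-intercept at any integer in the box; among the integer gridlines, it crosses the x-axis at x ∈ {-1, 1}.
3. Fitting integer coefficients to these (and the overall shape) gives p.

2*x^2 + 3*x*y - 3*y^2 - y - 2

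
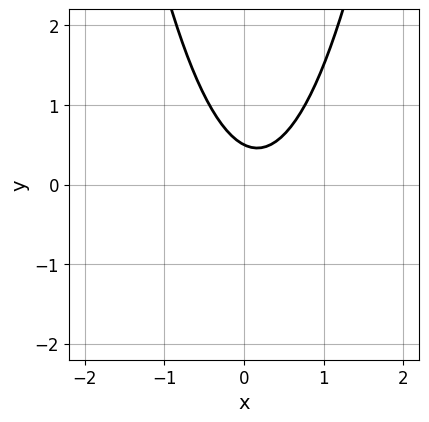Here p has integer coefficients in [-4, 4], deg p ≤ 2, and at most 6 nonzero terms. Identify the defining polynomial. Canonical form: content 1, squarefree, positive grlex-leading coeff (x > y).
3*x^2 - x - 2*y + 1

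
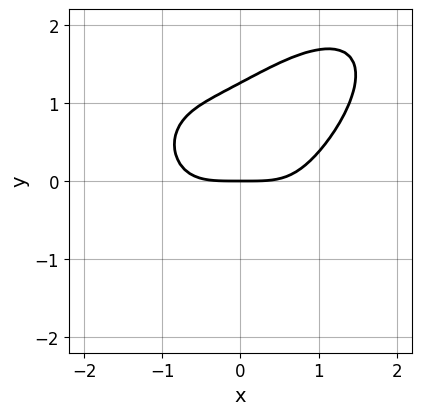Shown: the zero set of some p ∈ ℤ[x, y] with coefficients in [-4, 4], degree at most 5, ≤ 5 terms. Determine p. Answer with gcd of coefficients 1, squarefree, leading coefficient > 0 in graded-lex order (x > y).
First, degree: the shape is more complex than any degree-3 curve, so deg p = 4.
Then, reading off the gridlines: it crosses the x-axis at the gridline x = 0; one y-axis crossing is at y = 0.
Finally, together with the visible shape, these determine p as stated.

x^4 + y^4 - 2*x*y^2 - 2*y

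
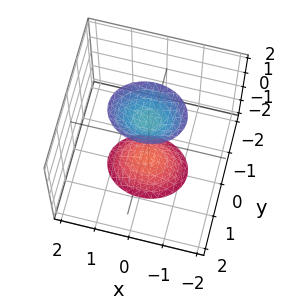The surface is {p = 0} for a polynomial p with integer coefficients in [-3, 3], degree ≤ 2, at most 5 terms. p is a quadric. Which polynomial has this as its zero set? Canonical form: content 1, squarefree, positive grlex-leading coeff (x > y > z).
(a) I count 2 distinct pieces.
(b) Degree: two separate bowl-shaped sheets opening away from each other; a quadric, so deg p = 2.
(c) Symmetries: the z ↦ −z reflection is a symmetry, so z appears only in even powers; it's symmetric under x → −x, forcing even powers of x; mirror symmetry y ↦ −y ⇒ only even powers of y.
(d) From the axis intercepts and sections: the surface avoids every integer y-axis point in the box; no x-intercept at any integer in the box.
(e) The integer polynomial consistent with all of this is the stated p.

2*x^2 + 3*y^2 - z^2 + 2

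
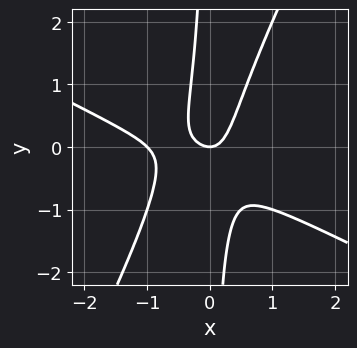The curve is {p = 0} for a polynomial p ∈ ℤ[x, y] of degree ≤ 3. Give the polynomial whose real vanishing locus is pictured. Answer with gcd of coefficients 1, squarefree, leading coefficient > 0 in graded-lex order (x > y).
(a) deg p = 3. The shape is more complex than any degree-2 curve.
(b) Against the integer gridlines: the x-axis gridline crossings are at x ∈ {-1, 0}; one y-axis crossing is at y = 0.
(c) Solving for integer coefficients yields p as stated.

2*x^3 + 3*x^2*y - 2*x*y^2 + 2*x^2 - y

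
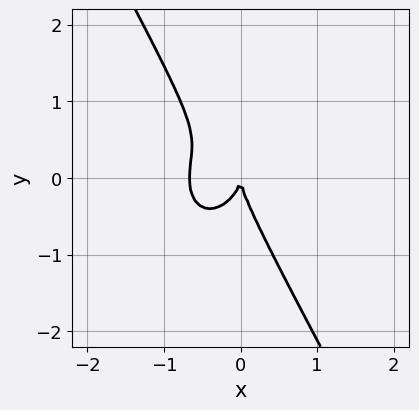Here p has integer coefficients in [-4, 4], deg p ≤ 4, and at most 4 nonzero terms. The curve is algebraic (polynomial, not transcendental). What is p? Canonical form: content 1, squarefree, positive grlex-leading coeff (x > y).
The degree is 3 — no degree-2 curve has this shape.
Observable constraints: it crosses the y-axis at the gridline y = 0; it crosses the x-axis at the gridline x = 0.
Matching integer coefficients to the picture gives p.

3*x^3 + x*y^2 + y^3 + 2*x^2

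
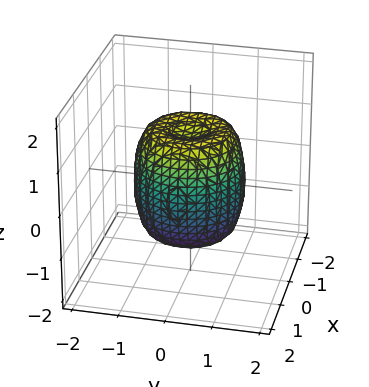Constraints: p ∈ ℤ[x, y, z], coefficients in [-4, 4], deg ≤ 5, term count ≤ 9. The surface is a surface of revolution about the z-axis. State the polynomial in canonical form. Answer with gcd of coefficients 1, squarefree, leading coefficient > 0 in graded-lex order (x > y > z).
2*x^4 + 4*x^2*y^2 + 2*y^4 - 2*x^2 - 2*y^2 + z^2 - 1

First, deg p = 4. No degree-3 surface has this shape.
Then, symmetries: the surface is invariant under rotation about z: p = q(x² + y², z).
Then, checking where it meets the axes: a circular section at z = -1 has radius exactly 1; the z-axis gridline crossings are at z ∈ {-1, 1}.
Finally, putting this together gives p.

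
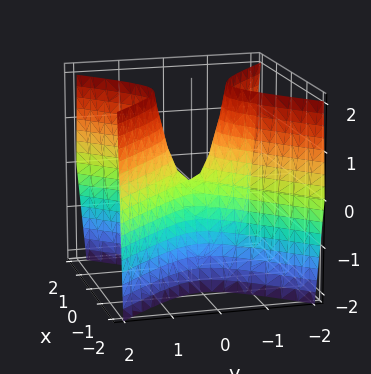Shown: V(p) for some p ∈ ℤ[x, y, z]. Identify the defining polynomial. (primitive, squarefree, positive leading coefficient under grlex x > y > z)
3*x^2 - 3*y^2 + z

First, degree: a saddle surface; a quadric, so deg p = 2.
Then, symmetries: mirror symmetry y ↦ −y ⇒ only even powers of y; mirror symmetry x ↦ −x ⇒ only even powers of x.
Then, from the axis intercepts and sections: it crosses the y-axis at the gridline y = 0; it meets the z-axis at z = 0 (among the integer gridlines); one x-axis crossing is at x = 0.
Finally, fitting integer coefficients to these (and the overall shape) gives p.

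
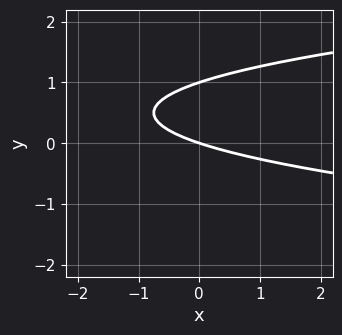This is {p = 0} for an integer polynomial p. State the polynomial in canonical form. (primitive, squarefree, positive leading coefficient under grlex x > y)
3*y^2 - x - 3*y

First, deg p = 2.
Next, checking where it meets the axes: the y-axis gridline crossings are at y ∈ {0, 1}; it crosses the x-axis at the gridline x = 0.
Finally, matching integer coefficients to the picture gives p.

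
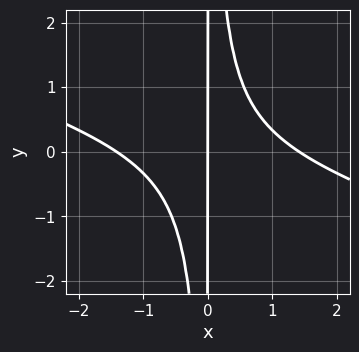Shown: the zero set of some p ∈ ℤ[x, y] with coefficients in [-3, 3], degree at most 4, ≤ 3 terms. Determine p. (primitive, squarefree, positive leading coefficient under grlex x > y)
x^3 + 3*x^2*y - 2*x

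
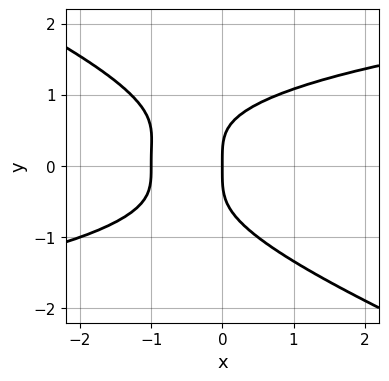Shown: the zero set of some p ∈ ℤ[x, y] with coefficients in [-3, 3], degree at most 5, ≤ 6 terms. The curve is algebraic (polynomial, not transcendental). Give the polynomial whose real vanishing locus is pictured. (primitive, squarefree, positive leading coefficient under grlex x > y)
(a) Degree: no degree-3 curve has this shape, so deg p = 4.
(b) Against the integer gridlines: the x-axis gridline crossings are at x ∈ {-1, 0}; one y-axis crossing is at y = 0.
(c) Matching integer coefficients to the picture gives p.

x*y^3 + 2*y^4 - 2*x^2 - 2*x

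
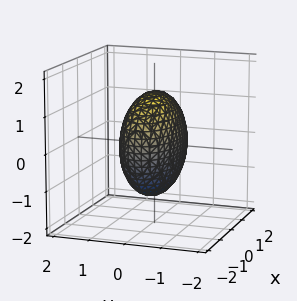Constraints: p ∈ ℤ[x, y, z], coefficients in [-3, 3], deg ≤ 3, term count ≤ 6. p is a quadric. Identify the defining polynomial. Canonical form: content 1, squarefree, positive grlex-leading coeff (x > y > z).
1. Degree: bounded and convex; a quadric, so deg p = 2.
2. Symmetries: it's symmetric under x → −x, forcing even powers of x; mirror symmetry y ↦ −y ⇒ only even powers of y; it's symmetric under z → −z, forcing even powers of z.
3. The integer polynomial consistent with all of this is the stated p.

x^2 + 3*y^2 + z^2 - 2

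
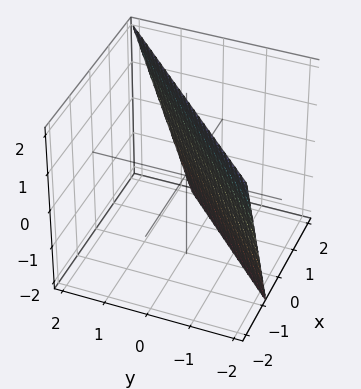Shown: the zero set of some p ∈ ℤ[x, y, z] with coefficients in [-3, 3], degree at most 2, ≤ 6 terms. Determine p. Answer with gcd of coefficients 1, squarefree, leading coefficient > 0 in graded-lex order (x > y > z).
3*x - 3*y + z - 2

First, deg p = 1.
Then, checking where it meets the axes: it meets the z-axis at z = 2 (among the integer gridlines).
Finally, fitting integer coefficients to these (and the overall shape) gives p.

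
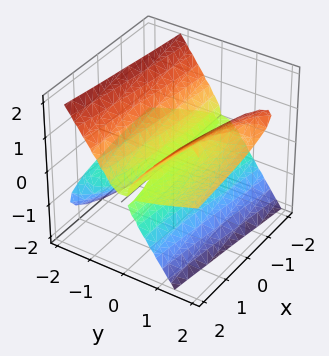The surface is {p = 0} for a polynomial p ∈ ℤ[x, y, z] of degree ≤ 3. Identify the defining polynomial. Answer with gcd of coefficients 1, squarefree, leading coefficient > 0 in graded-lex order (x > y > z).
x*y*z - y^3 + 3*y^2*z - 2*z^3

First, the picture has 2 separate pieces. Treating them together as one polynomial.
Then, degree: a generic line meets the surface in up to 3 points, so deg p = 3.
Then, observable constraints: it meets the z-axis at z = 0 (among the integer gridlines); it crosses the y-axis at the gridline y = 0; every point of the x-axis in the box is on the surface.
Finally, putting this together gives p.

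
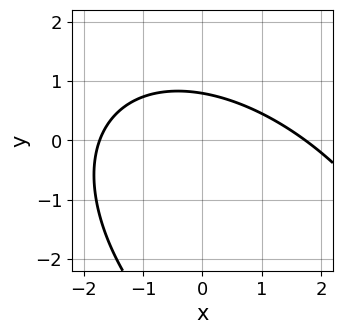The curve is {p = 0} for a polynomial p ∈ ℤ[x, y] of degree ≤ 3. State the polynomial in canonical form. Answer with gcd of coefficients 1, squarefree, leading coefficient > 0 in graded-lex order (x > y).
Degree: no degree-1 curve has this shape, so deg p = 2.
Solving for integer coefficients yields p as stated.

x^2 + x*y + y^2 + 3*y - 3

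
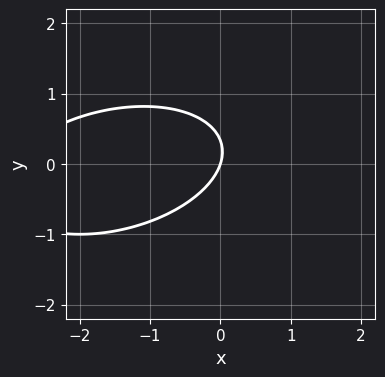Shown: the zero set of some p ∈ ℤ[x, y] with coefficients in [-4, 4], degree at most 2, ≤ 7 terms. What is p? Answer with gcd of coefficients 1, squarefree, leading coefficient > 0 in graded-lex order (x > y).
The degree is 2 — a generic line meets the curve in up to 2 points.
From the visible intercepts: it crosses the x-axis at the gridline x = 0; one y-axis crossing is at y = 0.
The integer polynomial consistent with all of this is the stated p.

x^2 - x*y + 3*y^2 + 3*x - y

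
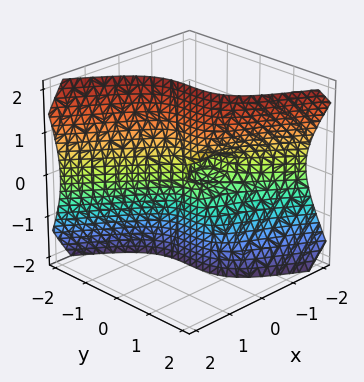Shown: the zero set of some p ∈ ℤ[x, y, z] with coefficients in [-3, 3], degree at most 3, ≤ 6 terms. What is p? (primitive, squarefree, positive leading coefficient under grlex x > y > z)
x^3 + 2*x*z^2 + 2*y^3 + x^2

1. Degree: no degree-2 surface has this shape, so deg p = 3.
2. Against the integer gridlines: the x-axis gridline crossings are at x ∈ {-1, 0}; the visible z-axis segment lies entirely on the surface; one y-axis crossing is at y = 0.
3. Solving for integer coefficients yields p as stated.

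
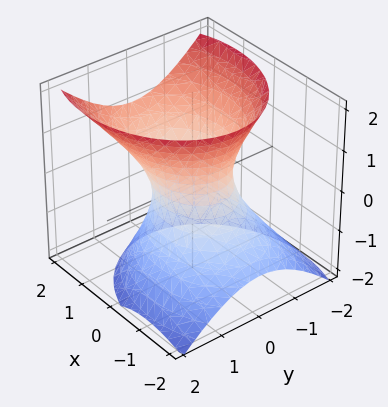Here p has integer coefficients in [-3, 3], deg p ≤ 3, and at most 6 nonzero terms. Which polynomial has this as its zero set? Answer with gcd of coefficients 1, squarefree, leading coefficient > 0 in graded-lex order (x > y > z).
2*x^2 - 2*x*z + 3*y^2 - 2*z^2 - 2

First, the degree is 2 — no degree-1 surface has this shape.
Then, reading off the gridlines: it misses every integer gridline on the z-axis; among the integer gridlines, it crosses the x-axis at x ∈ {-1, 1}.
Finally, the integer polynomial consistent with all of this is the stated p.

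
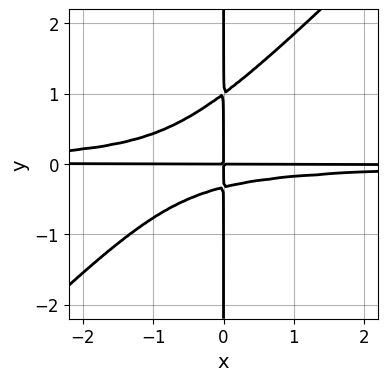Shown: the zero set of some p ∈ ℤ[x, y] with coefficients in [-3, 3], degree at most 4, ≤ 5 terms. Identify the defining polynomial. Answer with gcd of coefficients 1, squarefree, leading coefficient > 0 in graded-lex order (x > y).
3*x^2*y^2 - 3*x*y^3 + 2*x*y^2 + x*y

First, the degree is 4 — a generic line meets the curve in up to 4 points.
Next, checking where it meets the axes: the visible y-axis segment lies entirely on the curve; every point of the x-axis in the box is on the curve.
Finally, putting this together gives p.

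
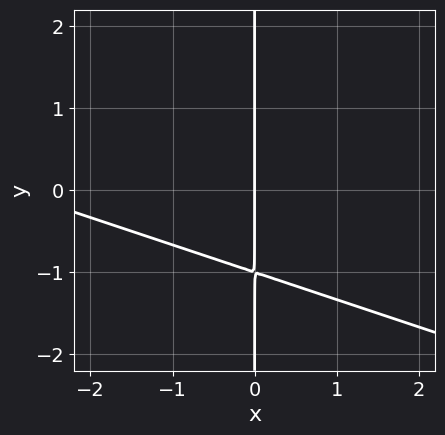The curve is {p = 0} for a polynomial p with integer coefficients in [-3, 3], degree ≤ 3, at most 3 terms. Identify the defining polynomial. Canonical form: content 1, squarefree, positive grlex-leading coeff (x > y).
First, the degree is 2 — the shape is more complex than any degree-1 curve.
Next, observable constraints: the visible y-axis segment lies entirely on the curve; one x-axis crossing is at x = 0.
Finally, assembling these constraints gives the stated polynomial.

x^2 + 3*x*y + 3*x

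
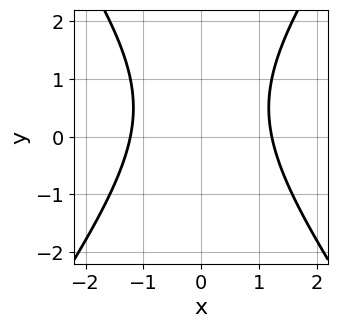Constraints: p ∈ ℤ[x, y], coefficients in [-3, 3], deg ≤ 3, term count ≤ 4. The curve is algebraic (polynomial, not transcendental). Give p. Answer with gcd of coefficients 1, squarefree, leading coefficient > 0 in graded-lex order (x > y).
1. The degree is 2 — the shape is more complex than any degree-1 curve.
2. Symmetries: it's symmetric under x → −x, forcing even powers of x.
3. Against the integer gridlines: it misses every integer gridline on the y-axis.
4. Putting this together gives p.

2*x^2 - y^2 + y - 3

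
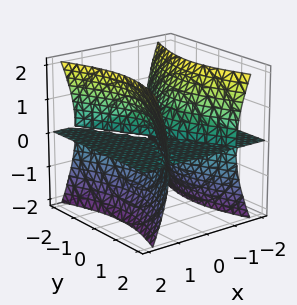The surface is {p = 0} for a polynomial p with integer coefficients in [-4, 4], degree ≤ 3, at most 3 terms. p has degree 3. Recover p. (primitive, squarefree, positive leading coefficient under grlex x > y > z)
3*x^2*z - y^2*z - z^3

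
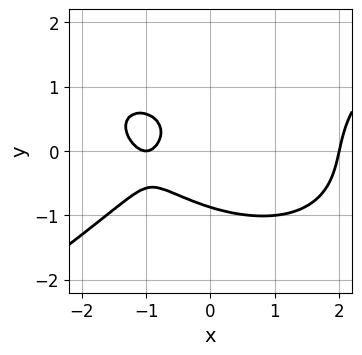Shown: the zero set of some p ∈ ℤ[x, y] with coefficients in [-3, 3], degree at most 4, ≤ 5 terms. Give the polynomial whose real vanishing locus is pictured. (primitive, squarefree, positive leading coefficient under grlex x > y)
(a) deg p = 3. A generic line meets the curve in up to 3 points.
(b) Observable constraints: the x-axis gridline crossings are at x ∈ {-1, 2}.
(c) Assembling these constraints gives the stated polynomial.

x^3 - 3*y^3 - x*y - 3*x - 2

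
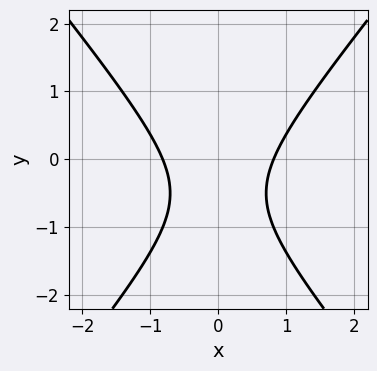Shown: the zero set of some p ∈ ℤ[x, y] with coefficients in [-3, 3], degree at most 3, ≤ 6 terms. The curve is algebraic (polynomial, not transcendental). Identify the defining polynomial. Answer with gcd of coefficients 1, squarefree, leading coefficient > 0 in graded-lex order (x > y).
3*x^2 - 2*y^2 - 2*y - 2

First, degree: a generic line meets the curve in up to 2 points, so deg p = 2.
Next, symmetries: mirror symmetry x ↦ −x ⇒ only even powers of x.
Next, observable constraints: it misses every integer gridline on the y-axis.
Finally, matching integer coefficients to the picture gives p.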